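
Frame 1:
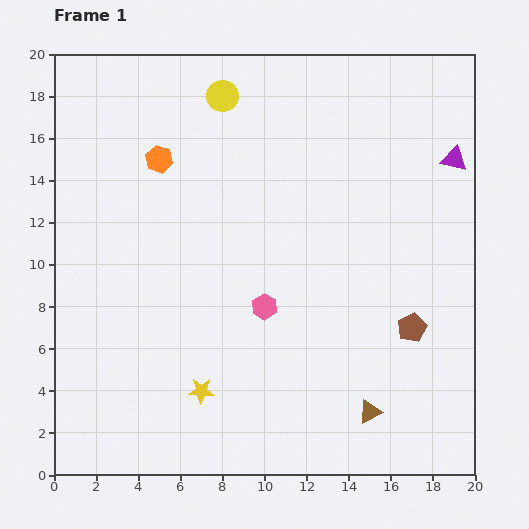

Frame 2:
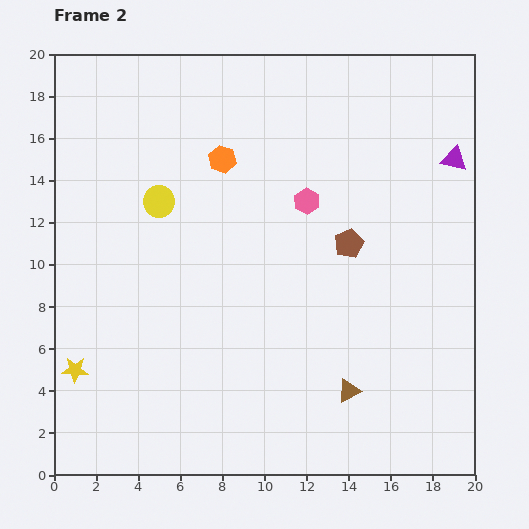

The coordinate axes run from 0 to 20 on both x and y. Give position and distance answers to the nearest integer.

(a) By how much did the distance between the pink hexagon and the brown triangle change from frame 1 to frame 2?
+2

Distance in frame 1: 7. Distance in frame 2: 9.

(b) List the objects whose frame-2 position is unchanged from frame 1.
the purple triangle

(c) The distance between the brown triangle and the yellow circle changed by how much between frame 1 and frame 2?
-4

Distance in frame 1: 17. Distance in frame 2: 13.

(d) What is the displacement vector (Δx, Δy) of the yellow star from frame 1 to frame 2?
(-6, 1)

The yellow star was at (7, 4) in frame 1 and (1, 5) in frame 2.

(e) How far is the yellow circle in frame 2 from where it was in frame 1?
6

The yellow circle moved from (8, 18) to (5, 13), a distance of √(3² + 5²) ≈ 6.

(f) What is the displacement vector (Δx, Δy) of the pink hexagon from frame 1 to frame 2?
(2, 5)

The pink hexagon was at (10, 8) in frame 1 and (12, 13) in frame 2.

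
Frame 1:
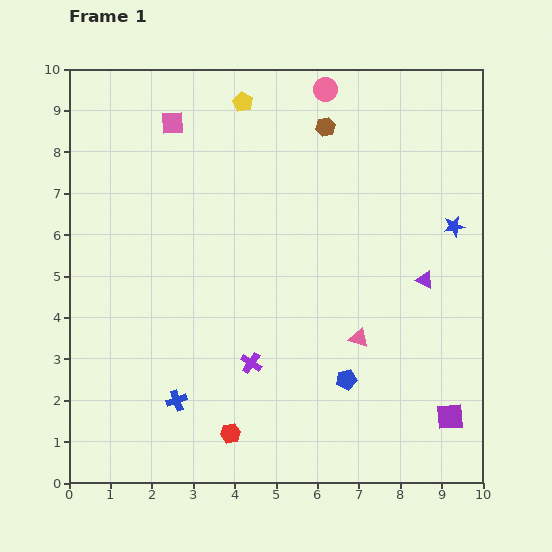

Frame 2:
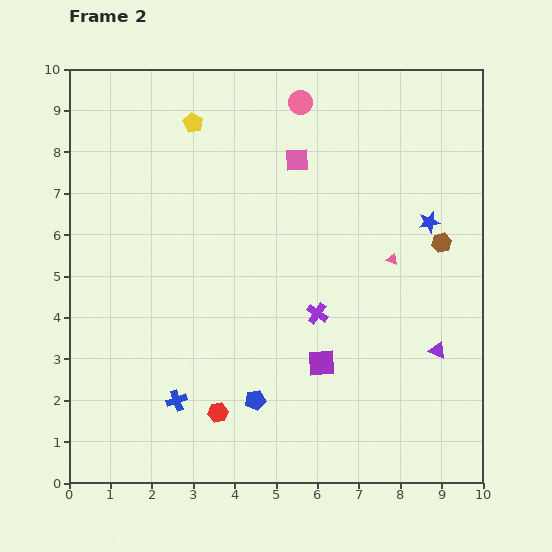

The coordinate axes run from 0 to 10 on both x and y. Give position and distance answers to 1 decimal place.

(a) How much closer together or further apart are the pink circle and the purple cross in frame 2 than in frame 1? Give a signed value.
-1.7

Distance in frame 1: 6.8. Distance in frame 2: 5.1.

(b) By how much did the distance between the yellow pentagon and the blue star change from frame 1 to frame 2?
+0.3

Distance in frame 1: 5.9. Distance in frame 2: 6.2.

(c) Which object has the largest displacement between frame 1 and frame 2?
the brown hexagon

(moved 4.0; next 3.4)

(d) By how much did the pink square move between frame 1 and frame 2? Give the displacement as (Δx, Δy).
(3.0, -0.9)

The pink square was at (2.5, 8.7) in frame 1 and (5.5, 7.8) in frame 2.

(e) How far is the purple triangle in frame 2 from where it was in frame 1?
1.7

The purple triangle moved from (8.6, 4.9) to (8.9, 3.2), a distance of √(0.3² + 1.7²) ≈ 1.7.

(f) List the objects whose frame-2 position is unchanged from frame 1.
the blue cross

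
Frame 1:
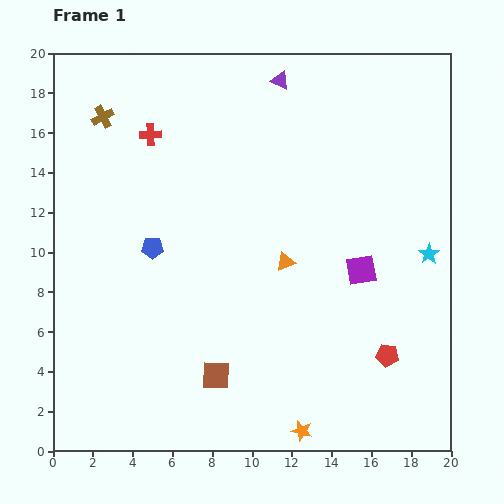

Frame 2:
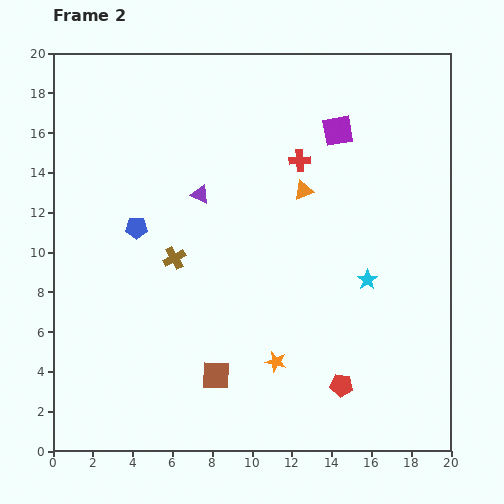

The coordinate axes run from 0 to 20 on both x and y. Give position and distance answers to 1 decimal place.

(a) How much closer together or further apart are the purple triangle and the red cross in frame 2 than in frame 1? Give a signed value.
-1.7

Distance in frame 1: 7.0. Distance in frame 2: 5.3.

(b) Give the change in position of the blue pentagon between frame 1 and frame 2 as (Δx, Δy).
(-0.8, 1.0)

The blue pentagon was at (5.0, 10.2) in frame 1 and (4.2, 11.2) in frame 2.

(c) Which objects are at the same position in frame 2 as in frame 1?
the brown square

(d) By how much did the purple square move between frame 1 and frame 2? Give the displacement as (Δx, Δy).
(-1.2, 7.0)

The purple square was at (15.5, 9.1) in frame 1 and (14.3, 16.1) in frame 2.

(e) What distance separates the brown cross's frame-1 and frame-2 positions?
8.0

The brown cross moved from (2.5, 16.8) to (6.1, 9.7), a distance of √(3.6² + 7.1²) ≈ 8.0.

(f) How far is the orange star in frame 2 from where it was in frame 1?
3.7

The orange star moved from (12.5, 1.0) to (11.2, 4.5), a distance of √(1.3² + 3.5²) ≈ 3.7.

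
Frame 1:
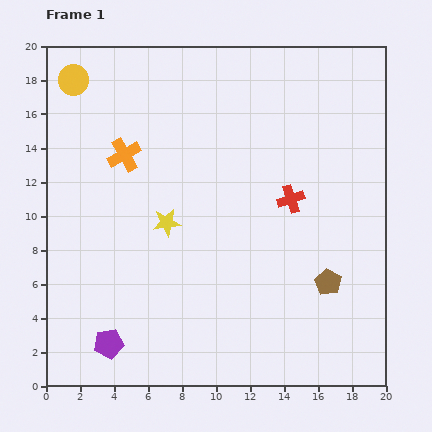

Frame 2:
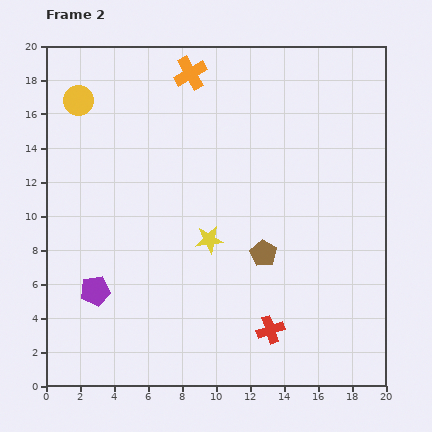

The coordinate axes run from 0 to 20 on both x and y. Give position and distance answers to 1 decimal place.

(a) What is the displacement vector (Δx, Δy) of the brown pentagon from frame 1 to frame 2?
(-3.8, 1.7)

The brown pentagon was at (16.6, 6.1) in frame 1 and (12.8, 7.8) in frame 2.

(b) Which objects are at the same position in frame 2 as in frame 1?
none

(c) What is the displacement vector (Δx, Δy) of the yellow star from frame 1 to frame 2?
(2.5, -1.0)

The yellow star was at (7.1, 9.6) in frame 1 and (9.6, 8.6) in frame 2.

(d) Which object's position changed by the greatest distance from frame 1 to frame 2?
the red cross

(moved 7.8; next 6.2)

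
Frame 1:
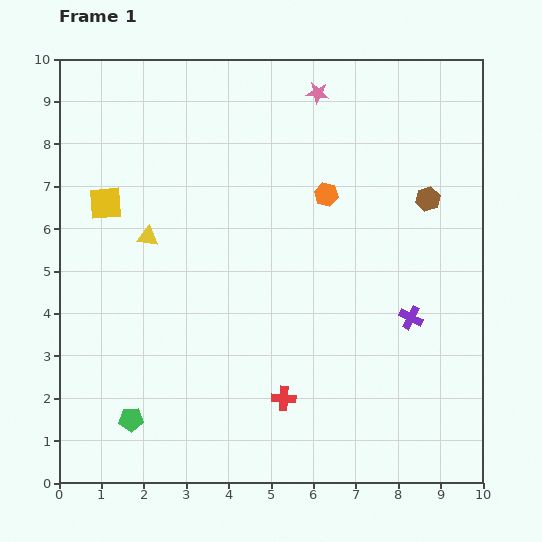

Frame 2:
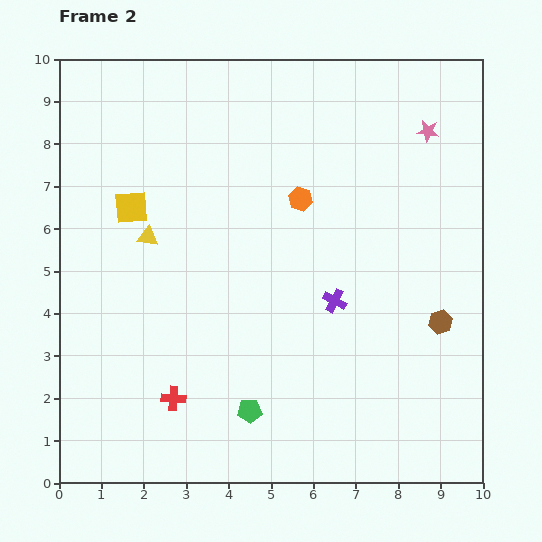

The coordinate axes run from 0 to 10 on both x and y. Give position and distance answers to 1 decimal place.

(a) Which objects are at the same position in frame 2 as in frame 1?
the yellow triangle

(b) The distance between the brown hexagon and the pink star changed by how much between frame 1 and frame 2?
+0.9

Distance in frame 1: 3.6. Distance in frame 2: 4.5.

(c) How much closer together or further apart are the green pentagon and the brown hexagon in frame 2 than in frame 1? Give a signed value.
-3.7

Distance in frame 1: 8.7. Distance in frame 2: 5.0.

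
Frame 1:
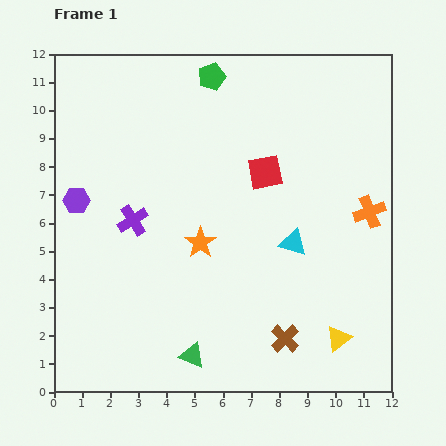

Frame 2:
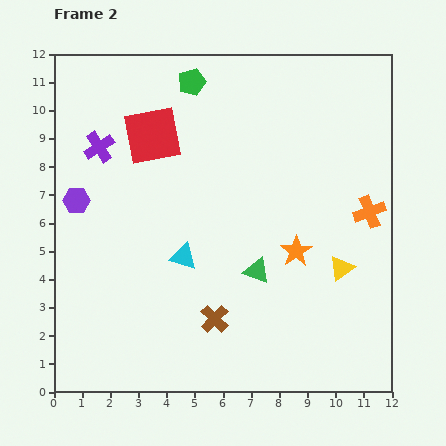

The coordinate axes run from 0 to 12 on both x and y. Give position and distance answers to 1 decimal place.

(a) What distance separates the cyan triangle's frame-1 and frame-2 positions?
3.9

The cyan triangle moved from (8.5, 5.3) to (4.6, 4.8), a distance of √(3.9² + 0.5²) ≈ 3.9.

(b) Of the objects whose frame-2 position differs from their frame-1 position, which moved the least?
the green pentagon

(moved 0.7)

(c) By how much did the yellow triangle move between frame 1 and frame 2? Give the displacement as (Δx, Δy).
(0.1, 2.5)

The yellow triangle was at (10.1, 1.9) in frame 1 and (10.2, 4.4) in frame 2.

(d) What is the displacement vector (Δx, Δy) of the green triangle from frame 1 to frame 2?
(2.3, 3.0)

The green triangle was at (4.9, 1.3) in frame 1 and (7.2, 4.3) in frame 2.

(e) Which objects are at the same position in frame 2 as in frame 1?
the orange cross, the purple hexagon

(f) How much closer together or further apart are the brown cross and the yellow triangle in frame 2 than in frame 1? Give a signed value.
+2.9

Distance in frame 1: 1.9. Distance in frame 2: 4.8.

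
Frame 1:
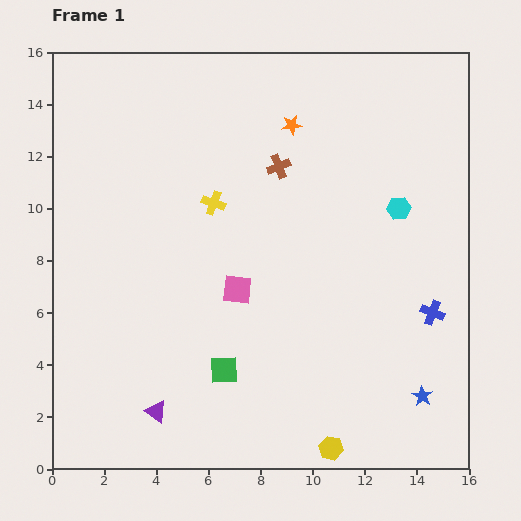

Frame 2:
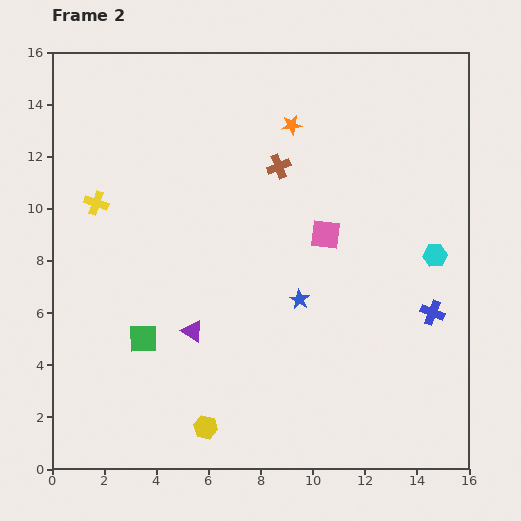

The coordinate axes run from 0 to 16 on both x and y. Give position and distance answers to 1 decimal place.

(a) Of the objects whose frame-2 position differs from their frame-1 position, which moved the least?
the cyan hexagon

(moved 2.3)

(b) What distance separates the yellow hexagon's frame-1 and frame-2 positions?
4.9

The yellow hexagon moved from (10.7, 0.8) to (5.9, 1.6), a distance of √(4.8² + 0.8²) ≈ 4.9.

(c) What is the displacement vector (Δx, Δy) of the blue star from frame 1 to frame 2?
(-4.7, 3.7)

The blue star was at (14.2, 2.8) in frame 1 and (9.5, 6.5) in frame 2.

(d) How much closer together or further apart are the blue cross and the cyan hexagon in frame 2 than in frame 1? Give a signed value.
-2.0

Distance in frame 1: 4.2. Distance in frame 2: 2.2.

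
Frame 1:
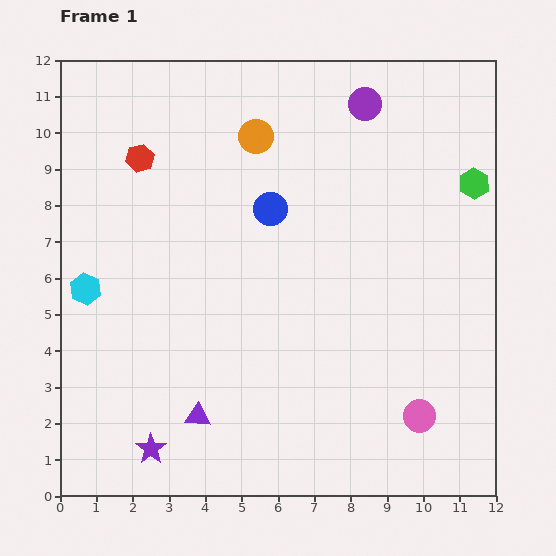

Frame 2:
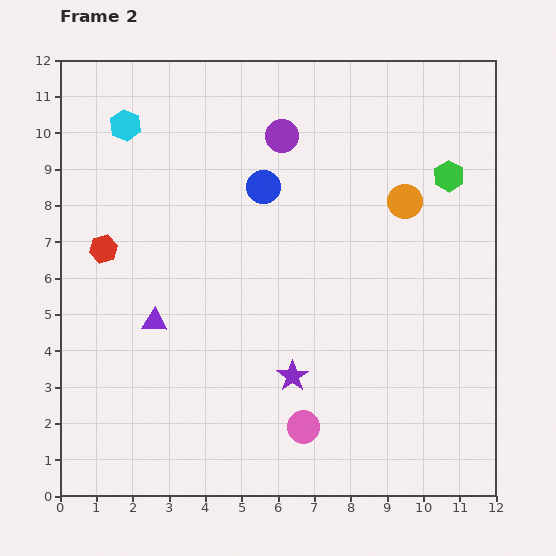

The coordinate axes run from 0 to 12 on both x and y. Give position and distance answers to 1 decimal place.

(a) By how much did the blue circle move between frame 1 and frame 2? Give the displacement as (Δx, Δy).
(-0.2, 0.6)

The blue circle was at (5.8, 7.9) in frame 1 and (5.6, 8.5) in frame 2.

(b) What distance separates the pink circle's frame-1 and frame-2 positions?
3.2

The pink circle moved from (9.9, 2.2) to (6.7, 1.9), a distance of √(3.2² + 0.3²) ≈ 3.2.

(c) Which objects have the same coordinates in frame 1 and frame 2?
none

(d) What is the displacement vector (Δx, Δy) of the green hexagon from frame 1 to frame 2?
(-0.7, 0.2)

The green hexagon was at (11.4, 8.6) in frame 1 and (10.7, 8.8) in frame 2.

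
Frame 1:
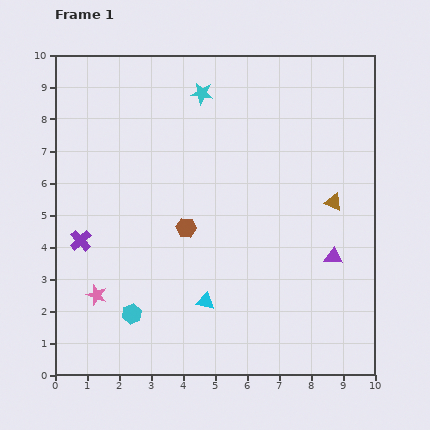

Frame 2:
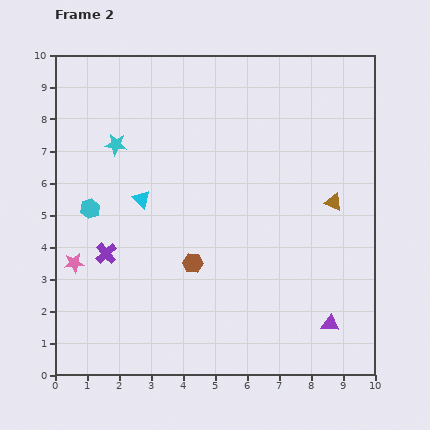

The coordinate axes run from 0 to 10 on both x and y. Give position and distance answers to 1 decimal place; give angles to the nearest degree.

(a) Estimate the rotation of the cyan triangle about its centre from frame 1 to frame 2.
30° clockwise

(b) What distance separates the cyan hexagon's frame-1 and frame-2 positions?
3.5

The cyan hexagon moved from (2.4, 1.9) to (1.1, 5.2), a distance of √(1.3² + 3.3²) ≈ 3.5.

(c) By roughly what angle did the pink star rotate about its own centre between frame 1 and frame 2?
25° counter-clockwise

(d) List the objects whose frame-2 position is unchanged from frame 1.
the brown triangle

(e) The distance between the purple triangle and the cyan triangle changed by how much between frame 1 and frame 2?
+2.9

Distance in frame 1: 4.2. Distance in frame 2: 7.1.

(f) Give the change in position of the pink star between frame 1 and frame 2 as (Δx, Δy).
(-0.7, 1.0)

The pink star was at (1.3, 2.5) in frame 1 and (0.6, 3.5) in frame 2.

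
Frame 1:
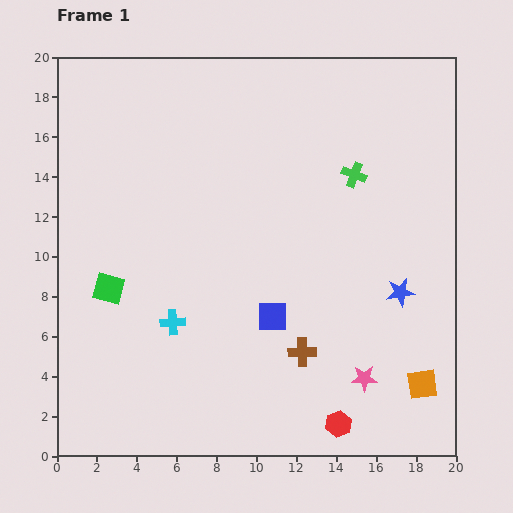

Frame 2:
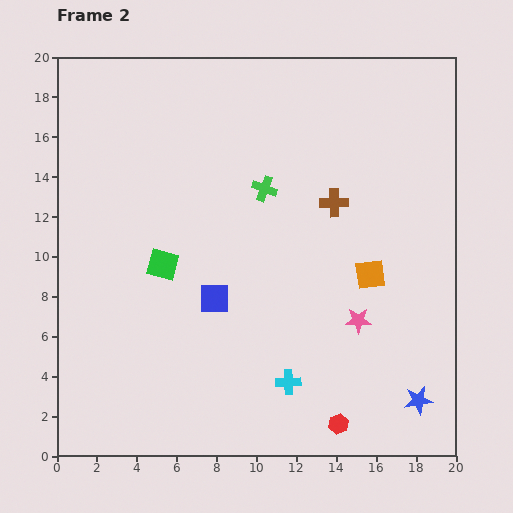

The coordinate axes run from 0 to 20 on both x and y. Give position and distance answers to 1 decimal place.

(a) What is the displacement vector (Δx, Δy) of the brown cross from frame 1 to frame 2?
(1.6, 7.5)

The brown cross was at (12.3, 5.2) in frame 1 and (13.9, 12.7) in frame 2.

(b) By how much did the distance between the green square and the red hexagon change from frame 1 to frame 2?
-1.5

Distance in frame 1: 13.4. Distance in frame 2: 11.9.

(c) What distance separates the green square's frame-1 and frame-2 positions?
3.0

The green square moved from (2.6, 8.4) to (5.3, 9.6), a distance of √(2.7² + 1.2²) ≈ 3.0.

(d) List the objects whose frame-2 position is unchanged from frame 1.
the red hexagon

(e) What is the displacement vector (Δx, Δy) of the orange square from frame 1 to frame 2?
(-2.6, 5.5)

The orange square was at (18.3, 3.6) in frame 1 and (15.7, 9.1) in frame 2.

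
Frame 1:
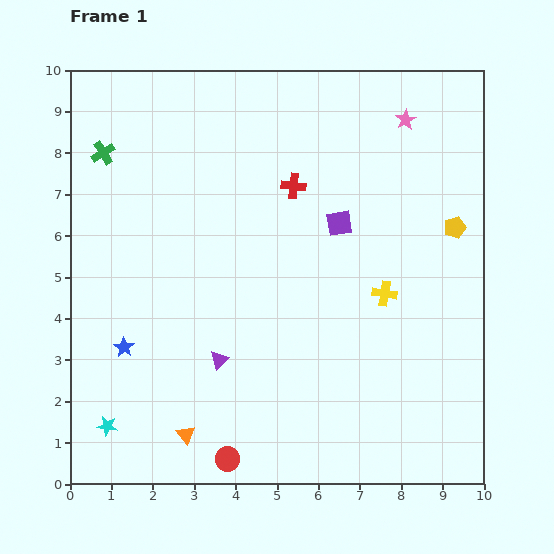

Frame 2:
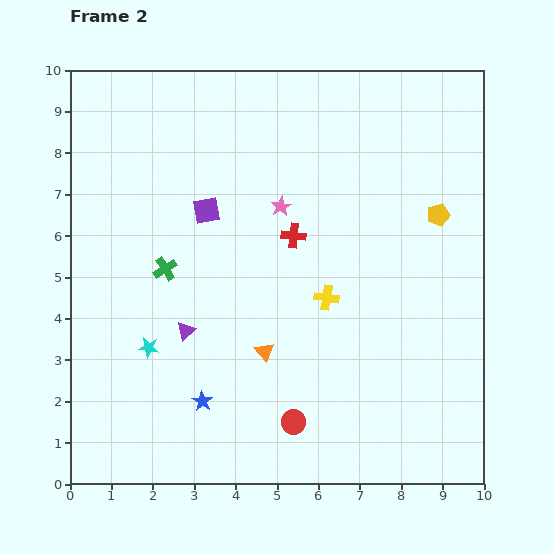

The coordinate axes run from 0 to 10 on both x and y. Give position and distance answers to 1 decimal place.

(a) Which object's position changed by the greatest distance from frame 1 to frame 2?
the pink star

(moved 3.7; next 3.2)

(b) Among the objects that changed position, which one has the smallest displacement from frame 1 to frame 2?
the yellow pentagon

(moved 0.5)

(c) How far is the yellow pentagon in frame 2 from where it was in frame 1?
0.5

The yellow pentagon moved from (9.3, 6.2) to (8.9, 6.5), a distance of √(0.4² + 0.3²) ≈ 0.5.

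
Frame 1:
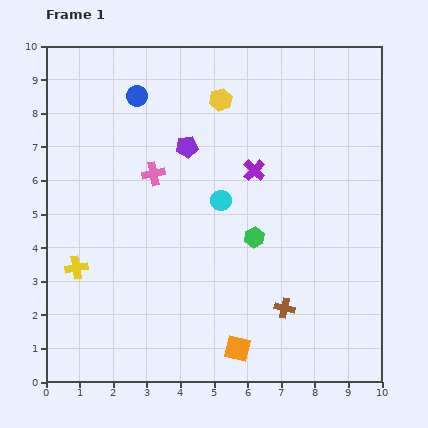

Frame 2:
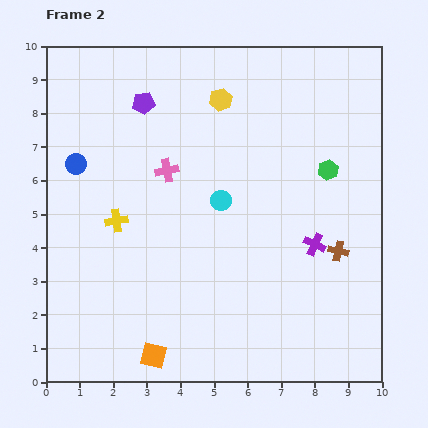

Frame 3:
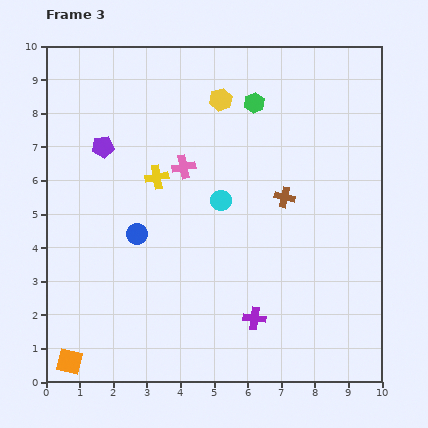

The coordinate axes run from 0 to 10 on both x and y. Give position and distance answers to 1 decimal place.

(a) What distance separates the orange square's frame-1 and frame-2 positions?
2.5

The orange square moved from (5.7, 1.0) to (3.2, 0.8), a distance of √(2.5² + 0.2²) ≈ 2.5.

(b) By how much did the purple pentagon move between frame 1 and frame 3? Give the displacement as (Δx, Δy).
(-2.5, 0.0)

The purple pentagon was at (4.2, 7.0) in frame 1 and (1.7, 7.0) in frame 3.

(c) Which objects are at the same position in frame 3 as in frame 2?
the cyan circle, the yellow hexagon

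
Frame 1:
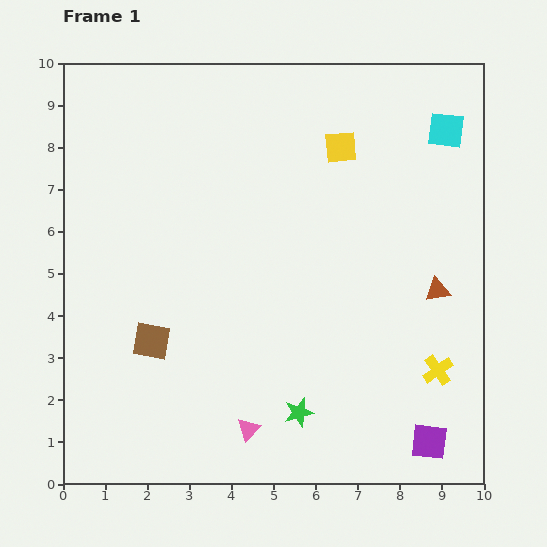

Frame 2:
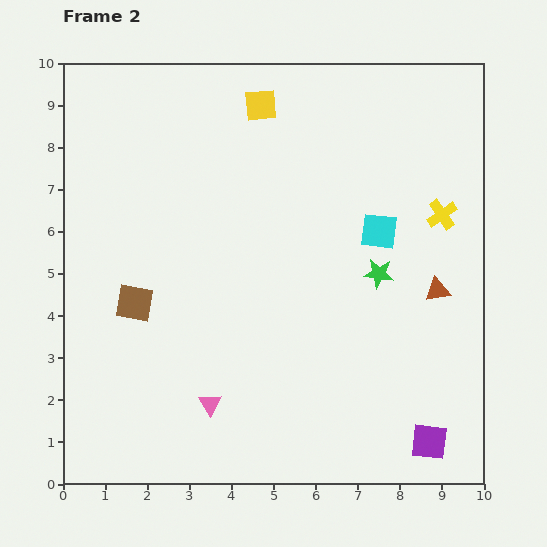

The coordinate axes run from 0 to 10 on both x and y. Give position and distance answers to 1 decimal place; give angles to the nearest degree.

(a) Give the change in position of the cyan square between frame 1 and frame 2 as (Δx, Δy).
(-1.6, -2.4)

The cyan square was at (9.1, 8.4) in frame 1 and (7.5, 6.0) in frame 2.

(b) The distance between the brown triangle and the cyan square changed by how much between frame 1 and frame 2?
-1.8

Distance in frame 1: 3.8. Distance in frame 2: 2.0.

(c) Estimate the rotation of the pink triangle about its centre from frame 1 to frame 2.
16° counter-clockwise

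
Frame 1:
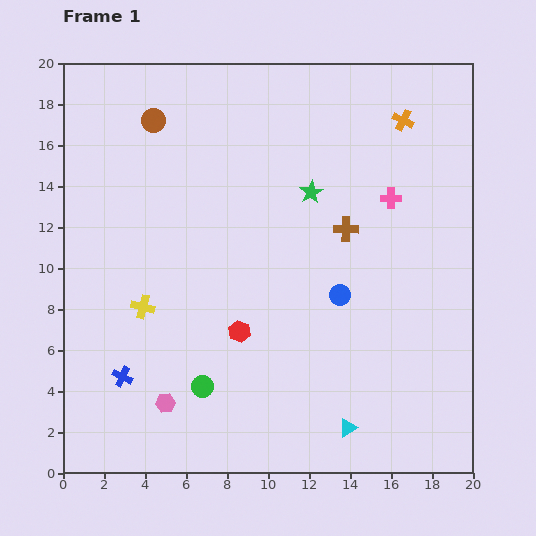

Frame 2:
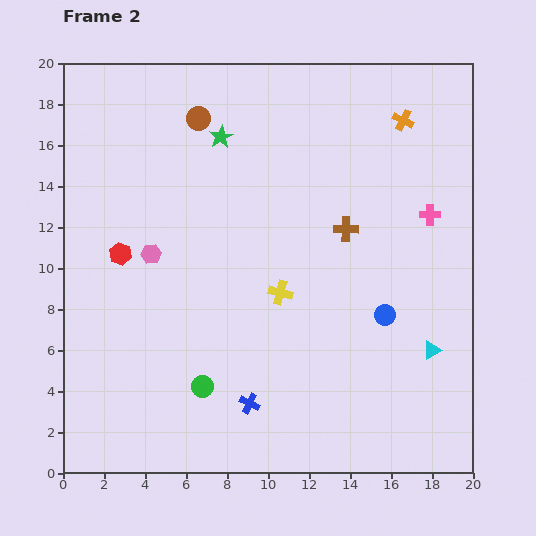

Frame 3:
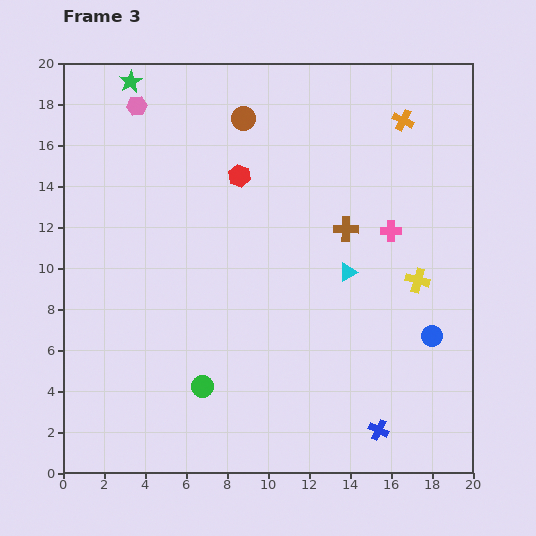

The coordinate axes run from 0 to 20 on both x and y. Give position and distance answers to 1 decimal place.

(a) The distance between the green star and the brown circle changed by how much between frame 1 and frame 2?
-7.1

Distance in frame 1: 8.5. Distance in frame 2: 1.4.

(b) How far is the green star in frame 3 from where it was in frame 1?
10.3

The green star moved from (12.1, 13.7) to (3.3, 19.1), a distance of √(8.8² + 5.4²) ≈ 10.3.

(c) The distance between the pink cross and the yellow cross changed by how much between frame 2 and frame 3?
-5.5

Distance in frame 2: 8.2. Distance in frame 3: 2.7.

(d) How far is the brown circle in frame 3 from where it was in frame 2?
2.2

The brown circle moved from (6.6, 17.3) to (8.8, 17.3), a distance of √(2.2² + 0.0²) ≈ 2.2.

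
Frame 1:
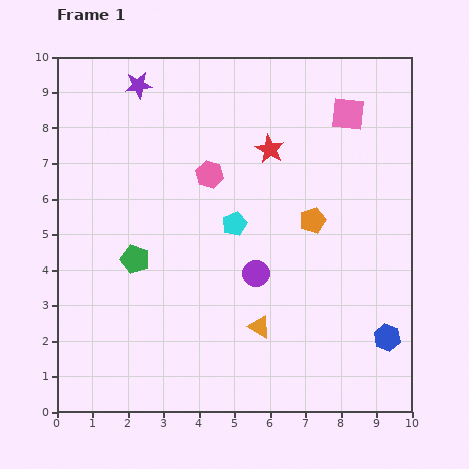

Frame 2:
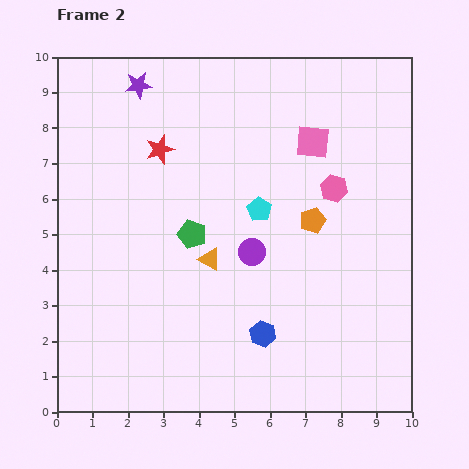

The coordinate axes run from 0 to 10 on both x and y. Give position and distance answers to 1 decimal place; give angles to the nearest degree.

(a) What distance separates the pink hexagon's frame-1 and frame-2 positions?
3.5

The pink hexagon moved from (4.3, 6.7) to (7.8, 6.3), a distance of √(3.5² + 0.4²) ≈ 3.5.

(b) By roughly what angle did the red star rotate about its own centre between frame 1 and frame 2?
27° clockwise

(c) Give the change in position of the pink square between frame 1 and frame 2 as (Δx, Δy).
(-1.0, -0.8)

The pink square was at (8.2, 8.4) in frame 1 and (7.2, 7.6) in frame 2.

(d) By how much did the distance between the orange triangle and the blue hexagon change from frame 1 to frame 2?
-1.0

Distance in frame 1: 3.6. Distance in frame 2: 2.6.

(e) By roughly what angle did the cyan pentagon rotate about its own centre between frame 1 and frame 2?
19° counter-clockwise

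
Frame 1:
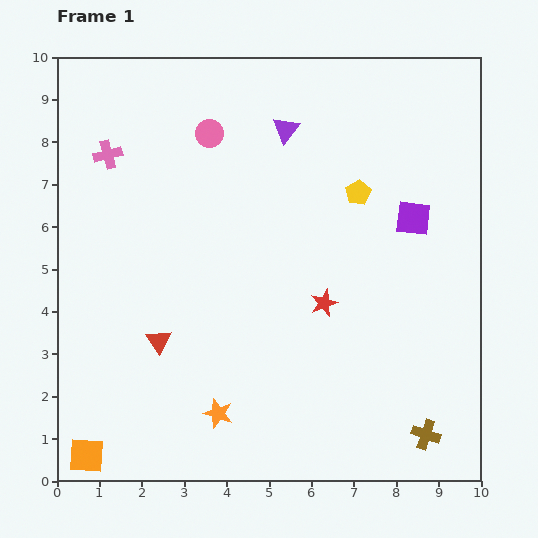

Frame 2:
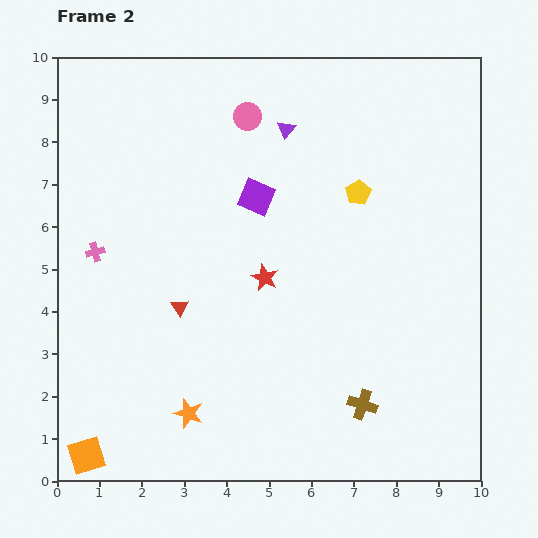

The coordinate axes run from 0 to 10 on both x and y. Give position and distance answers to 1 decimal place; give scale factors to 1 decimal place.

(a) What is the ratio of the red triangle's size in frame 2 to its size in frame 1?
0.7×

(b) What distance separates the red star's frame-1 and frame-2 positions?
1.5

The red star moved from (6.3, 4.2) to (4.9, 4.8), a distance of √(1.4² + 0.6²) ≈ 1.5.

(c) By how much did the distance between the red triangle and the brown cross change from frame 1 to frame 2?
-1.8

Distance in frame 1: 6.7. Distance in frame 2: 4.9.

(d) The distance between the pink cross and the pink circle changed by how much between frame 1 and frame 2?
+2.3

Distance in frame 1: 2.5. Distance in frame 2: 4.8.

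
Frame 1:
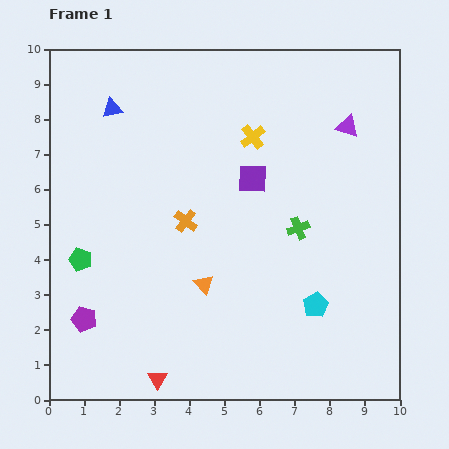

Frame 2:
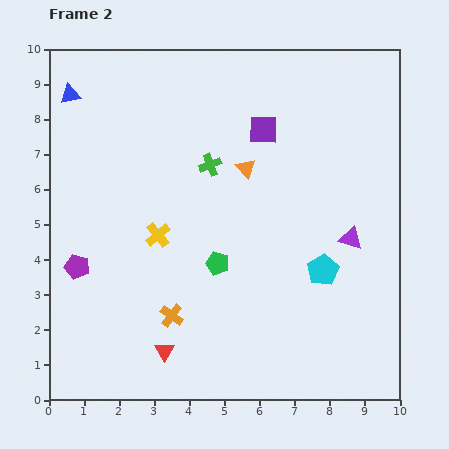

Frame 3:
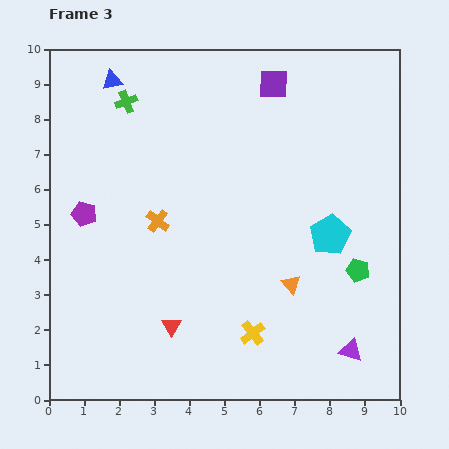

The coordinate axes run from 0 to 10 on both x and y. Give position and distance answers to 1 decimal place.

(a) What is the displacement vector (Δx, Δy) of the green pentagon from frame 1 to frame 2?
(3.9, -0.1)

The green pentagon was at (0.9, 4.0) in frame 1 and (4.8, 3.9) in frame 2.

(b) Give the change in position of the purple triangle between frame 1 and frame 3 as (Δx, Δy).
(0.1, -6.4)

The purple triangle was at (8.5, 7.8) in frame 1 and (8.6, 1.4) in frame 3.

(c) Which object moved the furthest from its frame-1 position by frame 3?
the green pentagon

(moved 7.9; next 6.4)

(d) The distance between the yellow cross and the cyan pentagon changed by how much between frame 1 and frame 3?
-1.5

Distance in frame 1: 5.1. Distance in frame 3: 3.6.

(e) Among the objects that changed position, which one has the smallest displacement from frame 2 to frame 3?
the red triangle

(moved 0.7)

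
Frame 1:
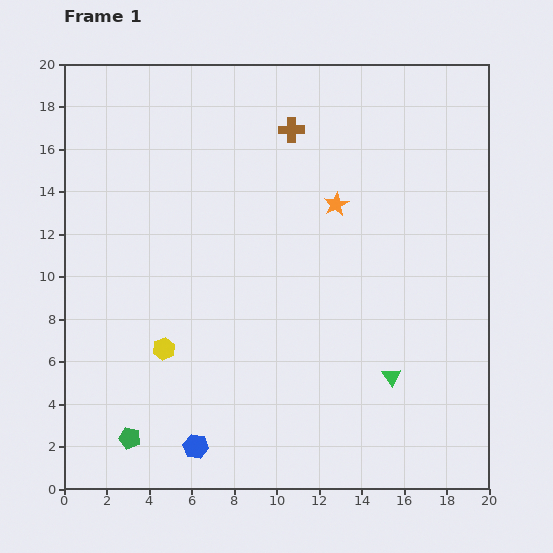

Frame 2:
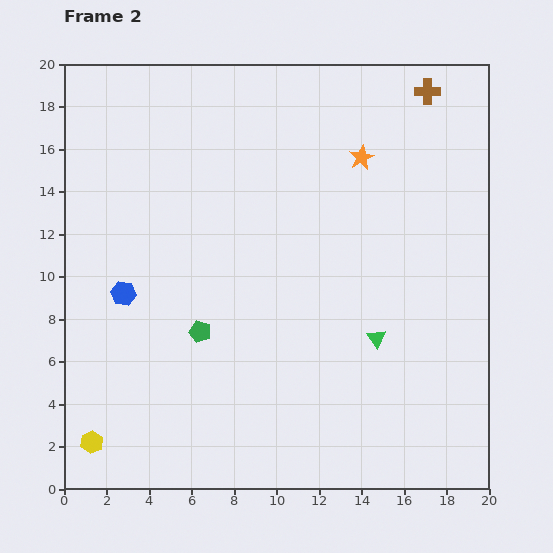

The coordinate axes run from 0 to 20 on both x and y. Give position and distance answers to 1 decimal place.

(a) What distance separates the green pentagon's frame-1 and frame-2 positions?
6.0

The green pentagon moved from (3.1, 2.4) to (6.4, 7.4), a distance of √(3.3² + 5.0²) ≈ 6.0.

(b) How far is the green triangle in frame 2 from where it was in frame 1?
1.9

The green triangle moved from (15.4, 5.3) to (14.7, 7.1), a distance of √(0.7² + 1.8²) ≈ 1.9.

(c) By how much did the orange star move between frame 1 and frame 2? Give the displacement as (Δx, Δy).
(1.2, 2.2)

The orange star was at (12.8, 13.4) in frame 1 and (14.0, 15.6) in frame 2.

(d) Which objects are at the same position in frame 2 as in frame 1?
none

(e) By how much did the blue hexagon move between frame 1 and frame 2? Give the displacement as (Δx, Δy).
(-3.4, 7.2)

The blue hexagon was at (6.2, 2.0) in frame 1 and (2.8, 9.2) in frame 2.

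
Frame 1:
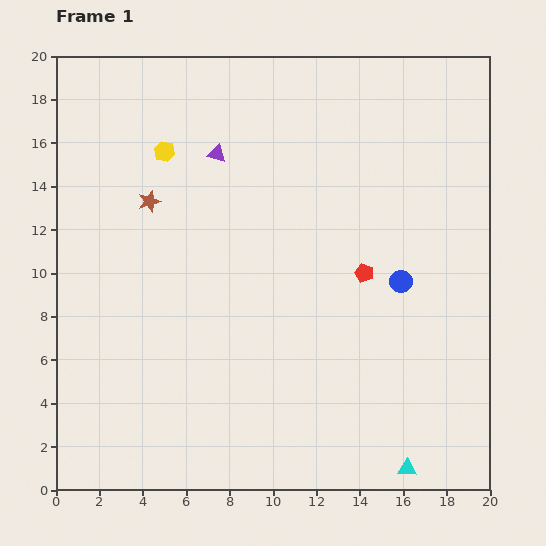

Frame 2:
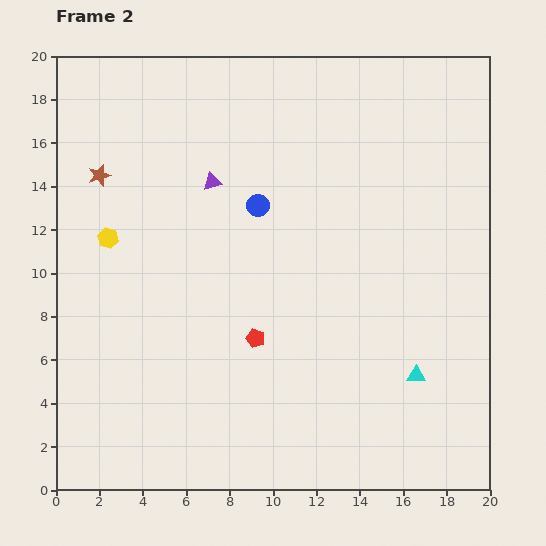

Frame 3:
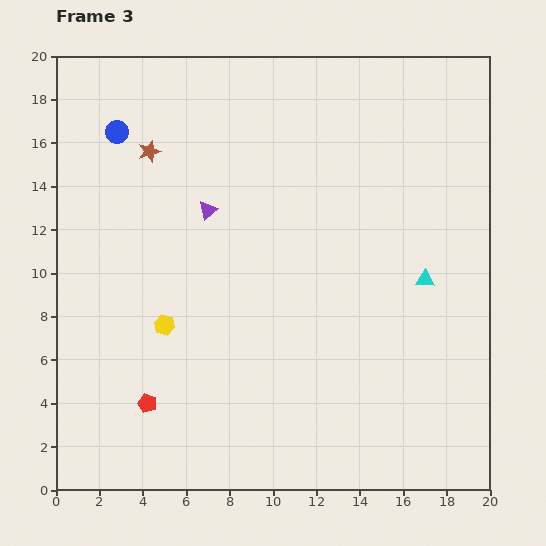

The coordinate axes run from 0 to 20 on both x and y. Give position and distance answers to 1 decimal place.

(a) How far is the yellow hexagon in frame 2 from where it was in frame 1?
4.8

The yellow hexagon moved from (5.0, 15.6) to (2.4, 11.6), a distance of √(2.6² + 4.0²) ≈ 4.8.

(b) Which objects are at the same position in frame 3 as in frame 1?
none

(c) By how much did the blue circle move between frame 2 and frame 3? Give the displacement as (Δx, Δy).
(-6.5, 3.4)

The blue circle was at (9.3, 13.1) in frame 2 and (2.8, 16.5) in frame 3.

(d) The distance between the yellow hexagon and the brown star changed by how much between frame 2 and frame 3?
+5.1

Distance in frame 2: 2.9. Distance in frame 3: 8.0.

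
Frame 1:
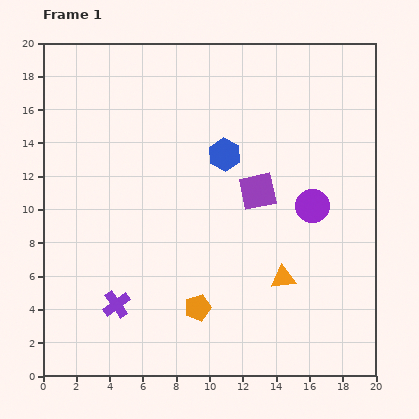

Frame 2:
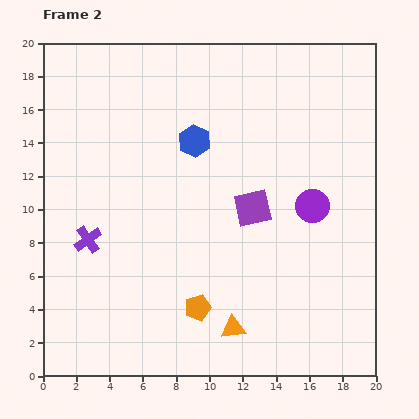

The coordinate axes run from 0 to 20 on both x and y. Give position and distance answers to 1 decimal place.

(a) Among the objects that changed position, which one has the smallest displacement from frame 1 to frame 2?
the purple square

(moved 1.0)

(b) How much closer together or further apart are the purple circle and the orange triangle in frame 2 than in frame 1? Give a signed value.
+4.0

Distance in frame 1: 4.7. Distance in frame 2: 8.7.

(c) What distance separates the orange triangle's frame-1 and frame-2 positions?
4.2

The orange triangle moved from (14.4, 5.9) to (11.4, 2.9), a distance of √(3.0² + 3.0²) ≈ 4.2.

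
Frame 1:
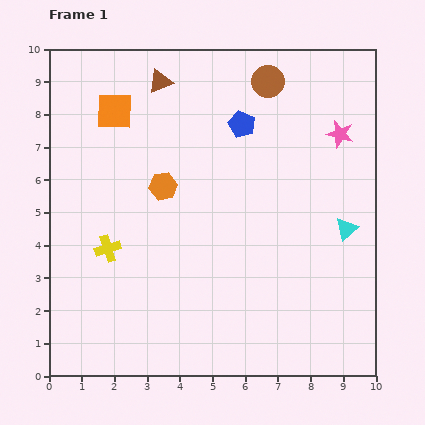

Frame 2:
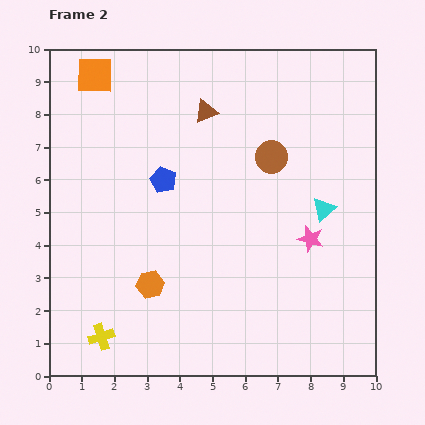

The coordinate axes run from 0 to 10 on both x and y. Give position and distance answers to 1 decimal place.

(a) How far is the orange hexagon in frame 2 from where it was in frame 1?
3.0

The orange hexagon moved from (3.5, 5.8) to (3.1, 2.8), a distance of √(0.4² + 3.0²) ≈ 3.0.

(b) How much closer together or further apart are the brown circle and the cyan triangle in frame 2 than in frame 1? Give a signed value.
-2.8

Distance in frame 1: 5.1. Distance in frame 2: 2.3.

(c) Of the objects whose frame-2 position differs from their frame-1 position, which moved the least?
the cyan triangle

(moved 0.9)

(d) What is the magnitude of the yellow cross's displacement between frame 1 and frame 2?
2.7

The yellow cross moved from (1.8, 3.9) to (1.6, 1.2), a distance of √(0.2² + 2.7²) ≈ 2.7.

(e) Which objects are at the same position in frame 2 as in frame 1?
none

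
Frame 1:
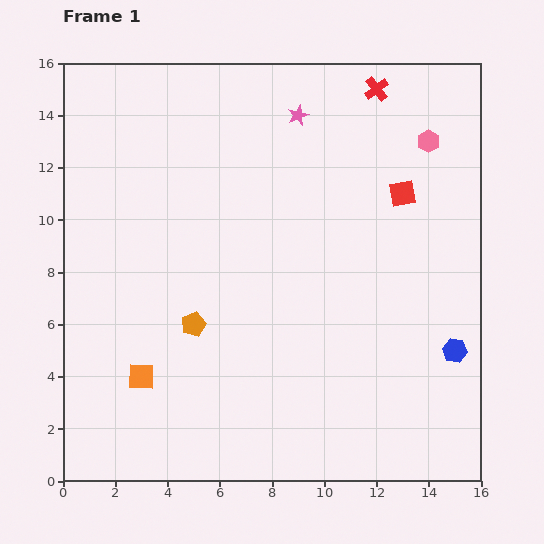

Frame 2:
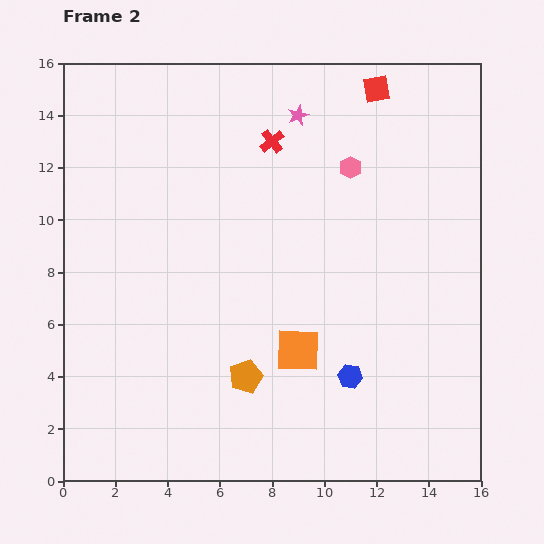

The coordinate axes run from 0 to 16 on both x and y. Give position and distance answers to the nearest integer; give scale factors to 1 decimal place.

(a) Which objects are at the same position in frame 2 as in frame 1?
the pink star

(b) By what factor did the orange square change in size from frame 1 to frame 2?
1.7×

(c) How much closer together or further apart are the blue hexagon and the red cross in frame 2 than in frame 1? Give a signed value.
-1

Distance in frame 1: 10. Distance in frame 2: 9.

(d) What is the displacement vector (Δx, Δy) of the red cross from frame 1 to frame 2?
(-4, -2)

The red cross was at (12, 15) in frame 1 and (8, 13) in frame 2.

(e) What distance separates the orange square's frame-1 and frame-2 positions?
6

The orange square moved from (3, 4) to (9, 5), a distance of √(6² + 1²) ≈ 6.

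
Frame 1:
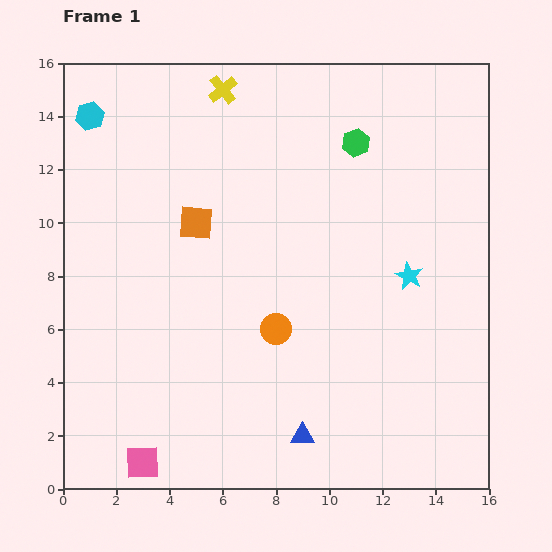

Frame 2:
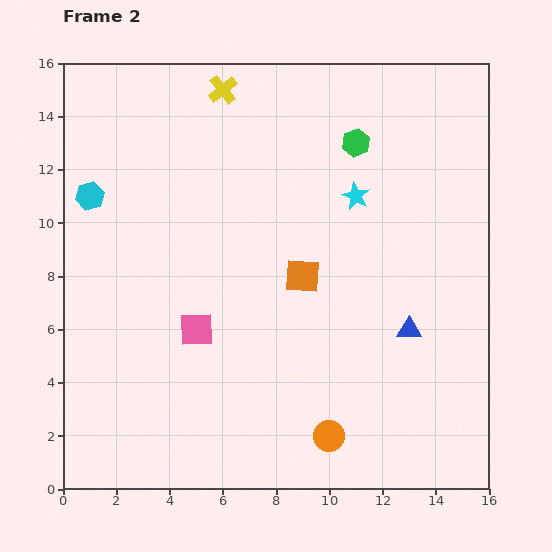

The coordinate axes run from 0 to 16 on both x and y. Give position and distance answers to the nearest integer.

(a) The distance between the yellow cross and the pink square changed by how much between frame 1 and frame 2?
-5

Distance in frame 1: 14. Distance in frame 2: 9.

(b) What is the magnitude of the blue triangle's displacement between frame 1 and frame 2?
6

The blue triangle moved from (9, 2) to (13, 6), a distance of √(4² + 4²) ≈ 6.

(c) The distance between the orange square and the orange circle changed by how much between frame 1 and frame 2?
+1

Distance in frame 1: 5. Distance in frame 2: 6.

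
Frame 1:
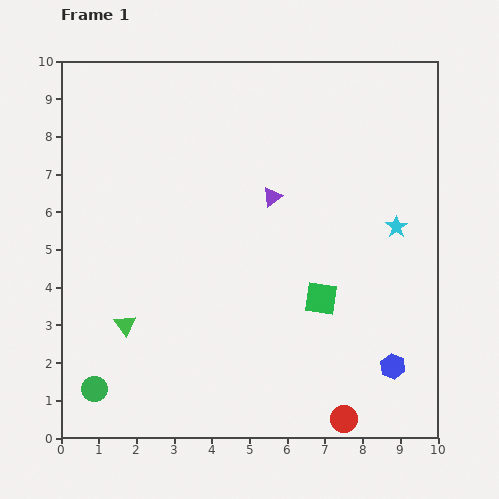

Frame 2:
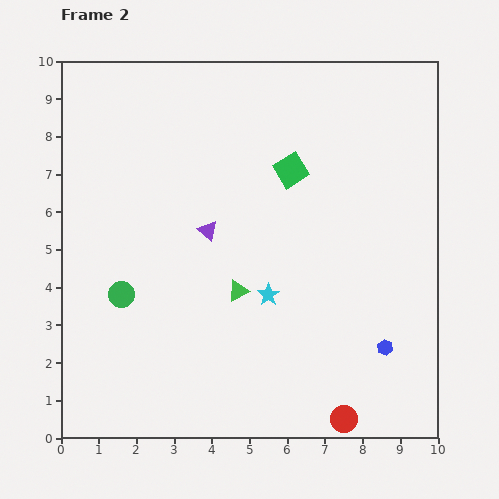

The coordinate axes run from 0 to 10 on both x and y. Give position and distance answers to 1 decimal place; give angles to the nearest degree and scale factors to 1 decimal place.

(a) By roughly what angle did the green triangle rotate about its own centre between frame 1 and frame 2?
38° clockwise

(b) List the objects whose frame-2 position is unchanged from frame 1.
the red circle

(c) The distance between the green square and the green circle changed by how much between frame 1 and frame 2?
-0.9

Distance in frame 1: 6.5. Distance in frame 2: 5.6.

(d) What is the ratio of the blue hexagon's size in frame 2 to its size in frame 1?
0.6×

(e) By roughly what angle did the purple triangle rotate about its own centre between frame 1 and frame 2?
42° counter-clockwise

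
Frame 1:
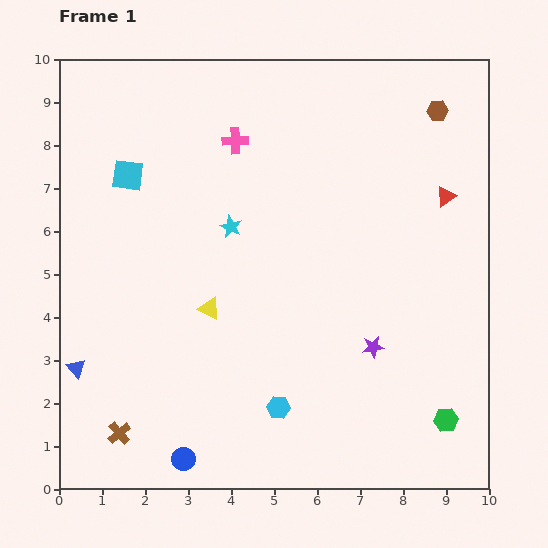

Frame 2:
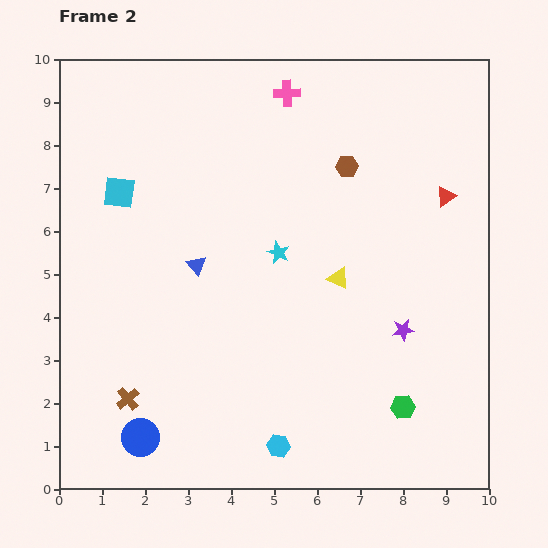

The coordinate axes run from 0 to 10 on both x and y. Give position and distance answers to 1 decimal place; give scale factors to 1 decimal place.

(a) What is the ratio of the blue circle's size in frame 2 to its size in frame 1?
1.6×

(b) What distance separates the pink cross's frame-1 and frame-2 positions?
1.6

The pink cross moved from (4.1, 8.1) to (5.3, 9.2), a distance of √(1.2² + 1.1²) ≈ 1.6.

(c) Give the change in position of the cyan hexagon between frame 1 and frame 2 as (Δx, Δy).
(0.0, -0.9)

The cyan hexagon was at (5.1, 1.9) in frame 1 and (5.1, 1.0) in frame 2.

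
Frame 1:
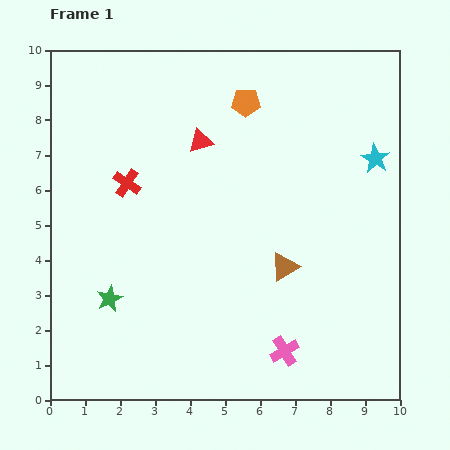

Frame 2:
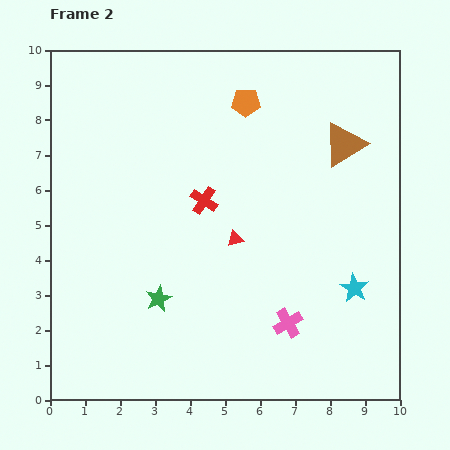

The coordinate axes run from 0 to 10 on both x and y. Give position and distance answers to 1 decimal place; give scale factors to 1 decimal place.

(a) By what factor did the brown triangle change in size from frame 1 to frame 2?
1.6×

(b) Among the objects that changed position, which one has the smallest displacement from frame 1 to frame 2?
the pink cross

(moved 0.8)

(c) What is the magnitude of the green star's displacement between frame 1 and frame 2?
1.4

The green star moved from (1.7, 2.9) to (3.1, 2.9), a distance of √(1.4² + 0.0²) ≈ 1.4.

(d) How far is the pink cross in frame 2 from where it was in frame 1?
0.8

The pink cross moved from (6.7, 1.4) to (6.8, 2.2), a distance of √(0.1² + 0.8²) ≈ 0.8.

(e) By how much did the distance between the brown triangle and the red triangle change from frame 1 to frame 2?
-0.2

Distance in frame 1: 4.3. Distance in frame 2: 4.1.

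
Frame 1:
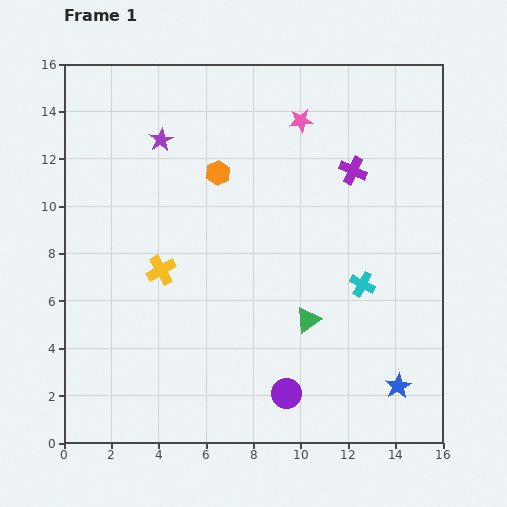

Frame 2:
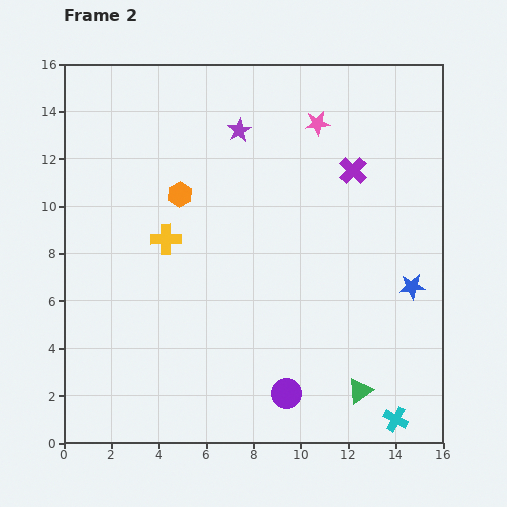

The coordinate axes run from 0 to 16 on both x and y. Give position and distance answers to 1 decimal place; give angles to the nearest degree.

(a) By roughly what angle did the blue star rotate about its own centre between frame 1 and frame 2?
25° clockwise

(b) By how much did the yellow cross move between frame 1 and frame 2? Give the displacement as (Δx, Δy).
(0.2, 1.3)

The yellow cross was at (4.1, 7.3) in frame 1 and (4.3, 8.6) in frame 2.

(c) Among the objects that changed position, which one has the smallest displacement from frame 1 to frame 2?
the pink star

(moved 0.7)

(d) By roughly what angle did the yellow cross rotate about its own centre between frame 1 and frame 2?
29° clockwise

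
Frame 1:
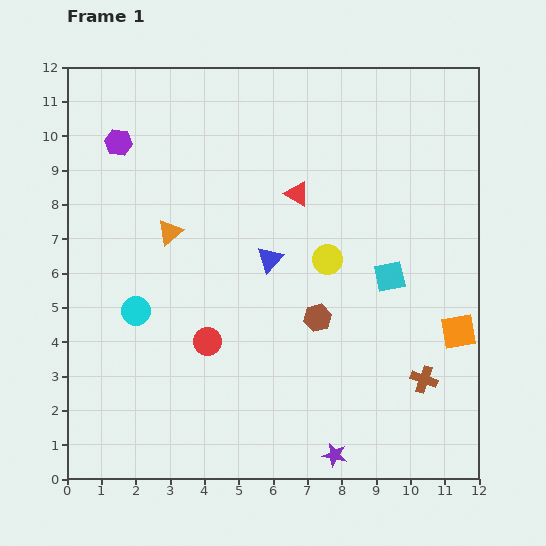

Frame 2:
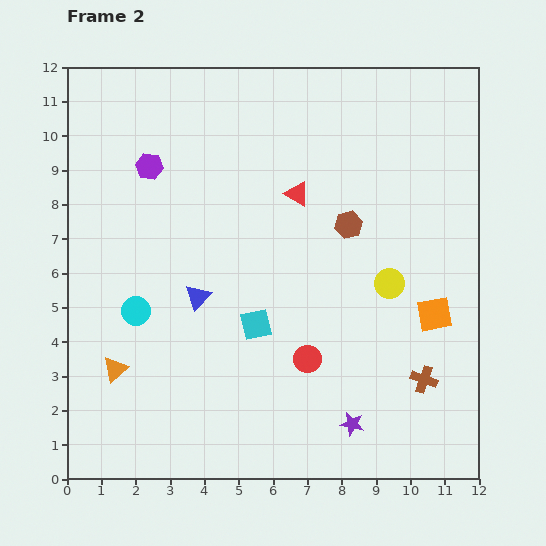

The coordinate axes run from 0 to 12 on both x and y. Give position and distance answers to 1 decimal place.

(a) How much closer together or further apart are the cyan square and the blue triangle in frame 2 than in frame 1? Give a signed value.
-1.6

Distance in frame 1: 3.5. Distance in frame 2: 1.9.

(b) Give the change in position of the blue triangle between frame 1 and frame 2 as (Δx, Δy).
(-2.1, -1.1)

The blue triangle was at (5.9, 6.4) in frame 1 and (3.8, 5.3) in frame 2.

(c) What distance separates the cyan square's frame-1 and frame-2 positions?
4.1

The cyan square moved from (9.4, 5.9) to (5.5, 4.5), a distance of √(3.9² + 1.4²) ≈ 4.1.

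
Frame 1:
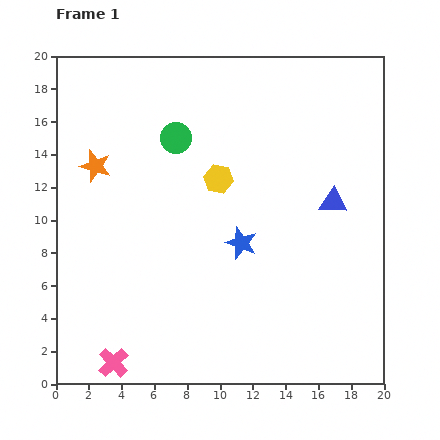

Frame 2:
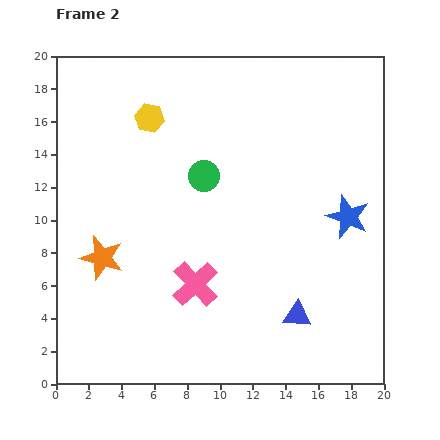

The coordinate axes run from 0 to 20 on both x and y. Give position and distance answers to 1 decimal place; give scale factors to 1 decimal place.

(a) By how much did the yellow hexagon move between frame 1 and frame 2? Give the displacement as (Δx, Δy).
(-4.2, 3.7)

The yellow hexagon was at (9.9, 12.5) in frame 1 and (5.7, 16.2) in frame 2.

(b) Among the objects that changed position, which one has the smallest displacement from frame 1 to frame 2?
the green circle

(moved 2.9)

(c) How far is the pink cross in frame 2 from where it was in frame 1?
6.9

The pink cross moved from (3.5, 1.3) to (8.5, 6.1), a distance of √(5.0² + 4.8²) ≈ 6.9.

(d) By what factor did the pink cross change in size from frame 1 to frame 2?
1.5×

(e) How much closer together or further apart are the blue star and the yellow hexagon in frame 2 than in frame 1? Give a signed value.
+9.4

Distance in frame 1: 4.1. Distance in frame 2: 13.5.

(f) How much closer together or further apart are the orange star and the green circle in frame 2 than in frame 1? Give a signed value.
+2.8

Distance in frame 1: 5.2. Distance in frame 2: 8.0.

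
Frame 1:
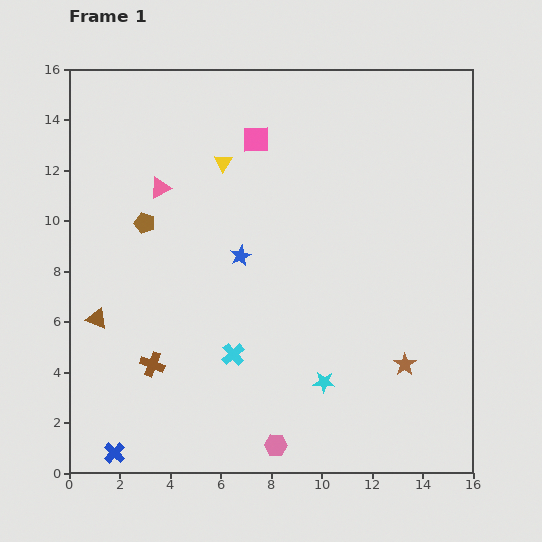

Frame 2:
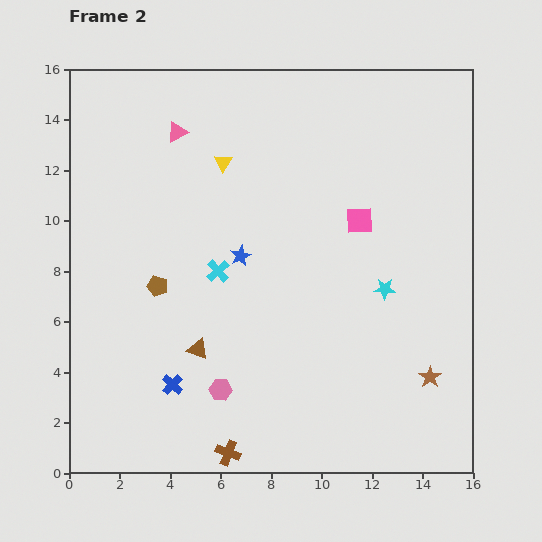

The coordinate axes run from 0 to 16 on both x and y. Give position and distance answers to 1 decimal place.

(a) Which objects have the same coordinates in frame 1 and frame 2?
the yellow triangle, the blue star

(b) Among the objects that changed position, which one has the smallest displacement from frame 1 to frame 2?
the brown star

(moved 1.1)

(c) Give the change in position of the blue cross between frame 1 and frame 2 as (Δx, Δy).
(2.3, 2.7)

The blue cross was at (1.8, 0.8) in frame 1 and (4.1, 3.5) in frame 2.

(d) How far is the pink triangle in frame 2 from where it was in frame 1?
2.3

The pink triangle moved from (3.6, 11.3) to (4.3, 13.5), a distance of √(0.7² + 2.2²) ≈ 2.3.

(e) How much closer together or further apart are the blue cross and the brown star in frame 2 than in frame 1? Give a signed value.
-1.8

Distance in frame 1: 12.0. Distance in frame 2: 10.2.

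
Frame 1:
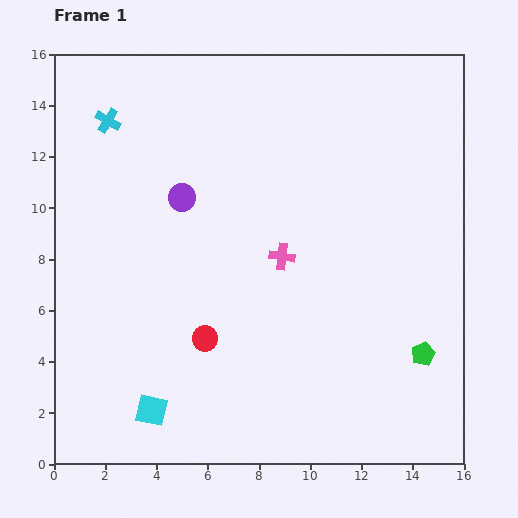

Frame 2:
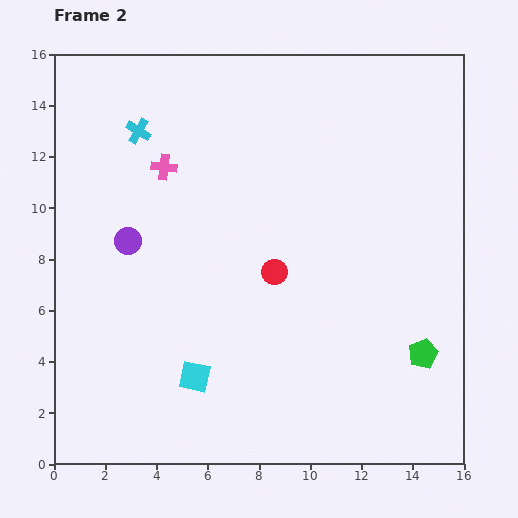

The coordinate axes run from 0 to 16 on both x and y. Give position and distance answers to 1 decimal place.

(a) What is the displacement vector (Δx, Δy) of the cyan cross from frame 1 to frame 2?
(1.2, -0.4)

The cyan cross was at (2.1, 13.4) in frame 1 and (3.3, 13.0) in frame 2.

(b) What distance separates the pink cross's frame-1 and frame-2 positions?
5.8

The pink cross moved from (8.9, 8.1) to (4.3, 11.6), a distance of √(4.6² + 3.5²) ≈ 5.8.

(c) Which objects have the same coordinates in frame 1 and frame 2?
the green pentagon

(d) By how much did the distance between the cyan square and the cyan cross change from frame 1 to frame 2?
-1.6

Distance in frame 1: 11.4. Distance in frame 2: 9.8.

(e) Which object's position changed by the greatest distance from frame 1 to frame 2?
the pink cross

(moved 5.8; next 3.7)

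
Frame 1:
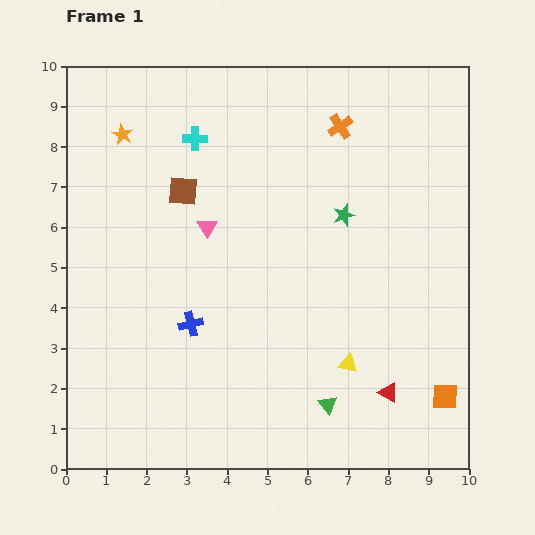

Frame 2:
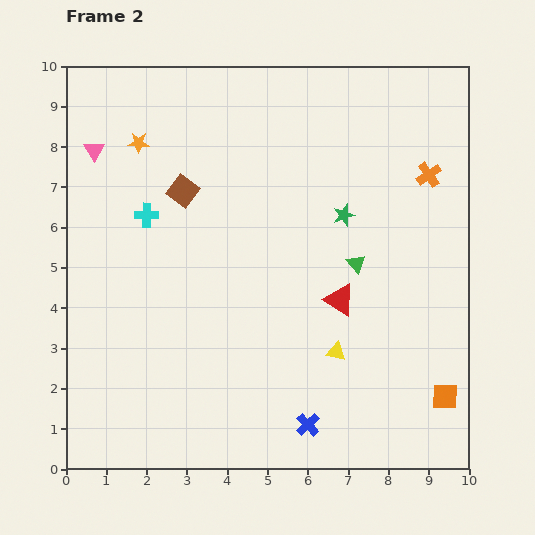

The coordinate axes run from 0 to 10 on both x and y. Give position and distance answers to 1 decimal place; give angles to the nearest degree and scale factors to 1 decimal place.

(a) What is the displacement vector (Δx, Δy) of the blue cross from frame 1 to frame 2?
(2.9, -2.5)

The blue cross was at (3.1, 3.6) in frame 1 and (6.0, 1.1) in frame 2.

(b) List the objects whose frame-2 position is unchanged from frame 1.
the brown square, the green star, the orange square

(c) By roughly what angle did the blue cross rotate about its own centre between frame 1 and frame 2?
29° counter-clockwise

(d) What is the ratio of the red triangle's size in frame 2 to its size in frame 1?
1.6×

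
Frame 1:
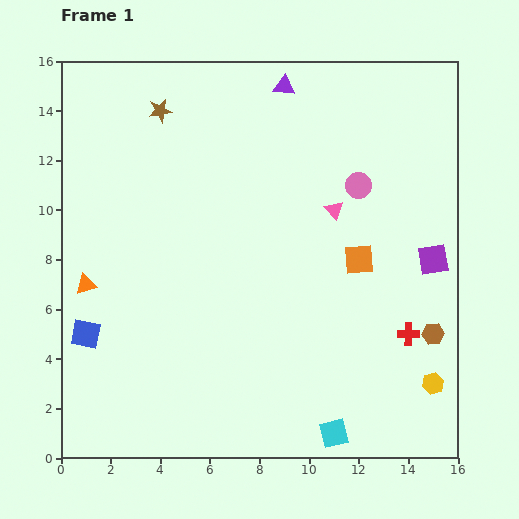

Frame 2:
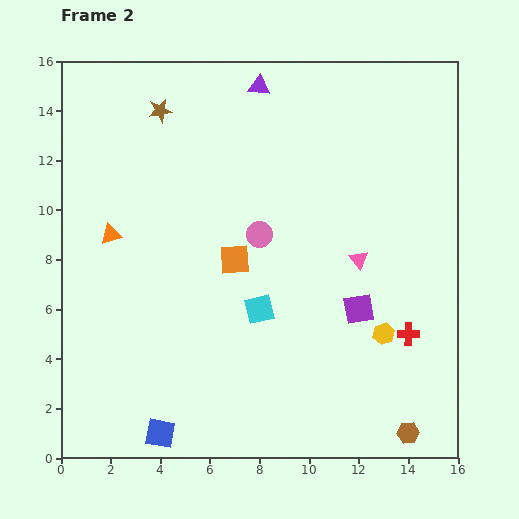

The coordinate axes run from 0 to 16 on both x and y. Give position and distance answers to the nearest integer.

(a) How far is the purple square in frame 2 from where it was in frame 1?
4

The purple square moved from (15, 8) to (12, 6), a distance of √(3² + 2²) ≈ 4.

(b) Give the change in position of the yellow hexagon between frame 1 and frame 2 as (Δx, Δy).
(-2, 2)

The yellow hexagon was at (15, 3) in frame 1 and (13, 5) in frame 2.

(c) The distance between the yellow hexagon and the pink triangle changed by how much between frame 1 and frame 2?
-5

Distance in frame 1: 8. Distance in frame 2: 3.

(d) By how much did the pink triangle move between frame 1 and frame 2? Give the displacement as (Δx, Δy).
(1, -2)

The pink triangle was at (11, 10) in frame 1 and (12, 8) in frame 2.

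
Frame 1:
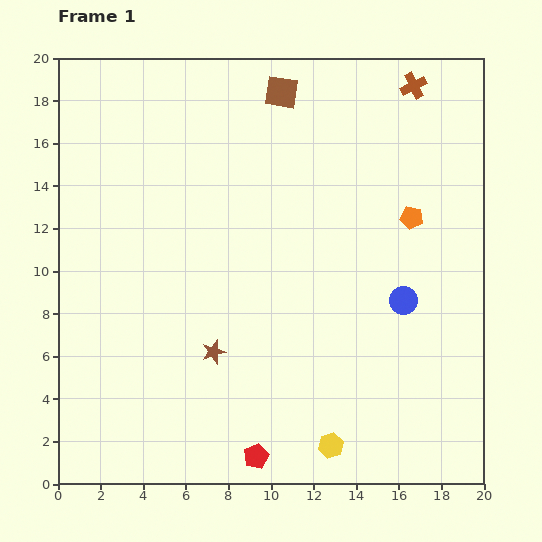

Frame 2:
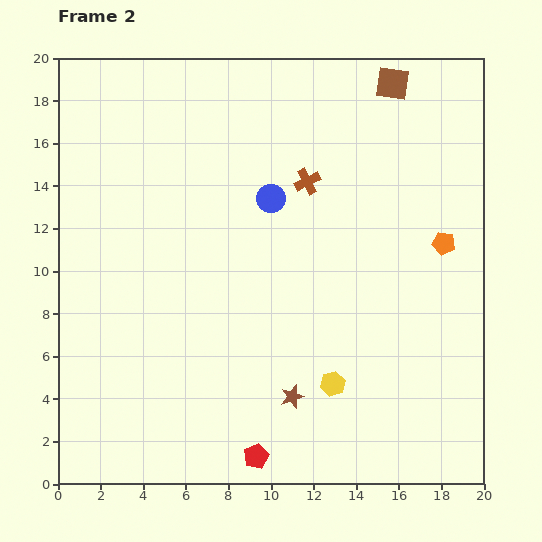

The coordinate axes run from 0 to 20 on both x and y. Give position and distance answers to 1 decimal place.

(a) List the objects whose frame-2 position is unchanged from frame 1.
the red pentagon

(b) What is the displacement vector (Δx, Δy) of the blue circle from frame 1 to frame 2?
(-6.2, 4.8)

The blue circle was at (16.2, 8.6) in frame 1 and (10.0, 13.4) in frame 2.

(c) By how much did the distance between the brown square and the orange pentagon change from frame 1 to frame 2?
-0.6

Distance in frame 1: 8.5. Distance in frame 2: 7.9.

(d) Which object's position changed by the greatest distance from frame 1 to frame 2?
the blue circle

(moved 7.8; next 6.7)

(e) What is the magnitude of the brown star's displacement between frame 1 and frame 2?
4.3

The brown star moved from (7.3, 6.2) to (11.0, 4.1), a distance of √(3.7² + 2.1²) ≈ 4.3.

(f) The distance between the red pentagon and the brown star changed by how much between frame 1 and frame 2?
-2.0

Distance in frame 1: 5.3. Distance in frame 2: 3.3.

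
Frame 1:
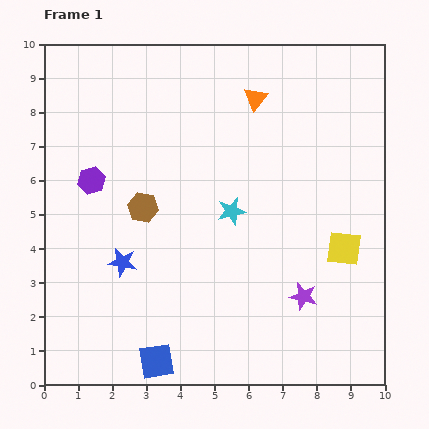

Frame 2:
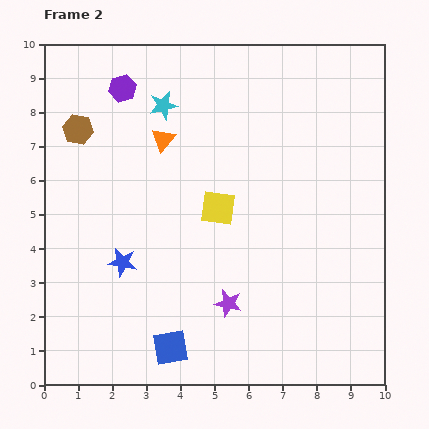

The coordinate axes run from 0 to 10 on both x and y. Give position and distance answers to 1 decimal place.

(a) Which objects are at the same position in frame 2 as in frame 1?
the blue star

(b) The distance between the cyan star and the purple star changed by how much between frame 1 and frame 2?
+2.8

Distance in frame 1: 3.3. Distance in frame 2: 6.1.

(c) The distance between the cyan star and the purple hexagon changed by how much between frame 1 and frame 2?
-2.9

Distance in frame 1: 4.2. Distance in frame 2: 1.3.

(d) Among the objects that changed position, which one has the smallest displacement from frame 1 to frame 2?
the blue square

(moved 0.6)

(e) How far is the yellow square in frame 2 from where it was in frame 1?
3.9

The yellow square moved from (8.8, 4.0) to (5.1, 5.2), a distance of √(3.7² + 1.2²) ≈ 3.9.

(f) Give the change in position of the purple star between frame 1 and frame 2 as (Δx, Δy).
(-2.2, -0.2)

The purple star was at (7.6, 2.6) in frame 1 and (5.4, 2.4) in frame 2.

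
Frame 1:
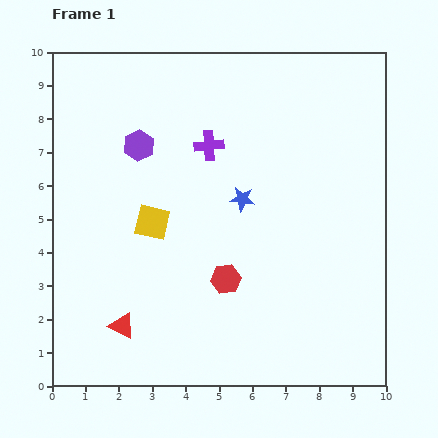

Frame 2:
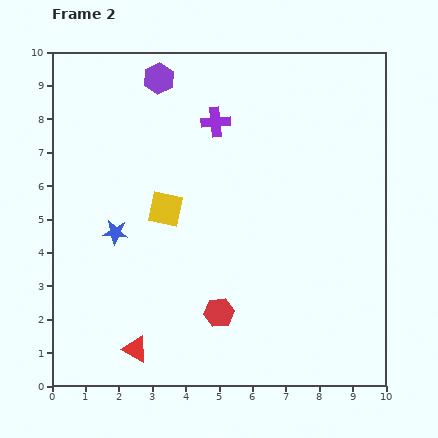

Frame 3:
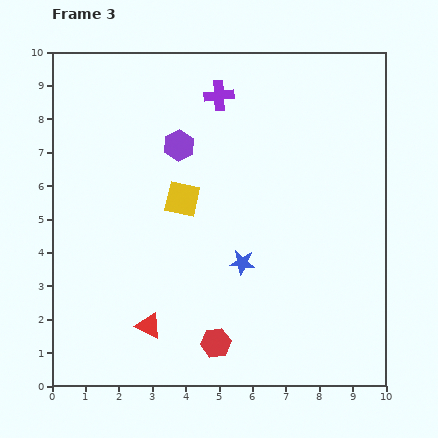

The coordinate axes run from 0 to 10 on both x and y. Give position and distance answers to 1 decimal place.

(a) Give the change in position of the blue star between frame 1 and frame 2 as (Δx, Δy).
(-3.8, -1.0)

The blue star was at (5.7, 5.6) in frame 1 and (1.9, 4.6) in frame 2.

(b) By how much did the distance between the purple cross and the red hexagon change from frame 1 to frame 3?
+3.4

Distance in frame 1: 4.0. Distance in frame 3: 7.4.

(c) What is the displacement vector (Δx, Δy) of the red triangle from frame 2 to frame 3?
(0.4, 0.7)

The red triangle was at (2.5, 1.1) in frame 2 and (2.9, 1.8) in frame 3.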